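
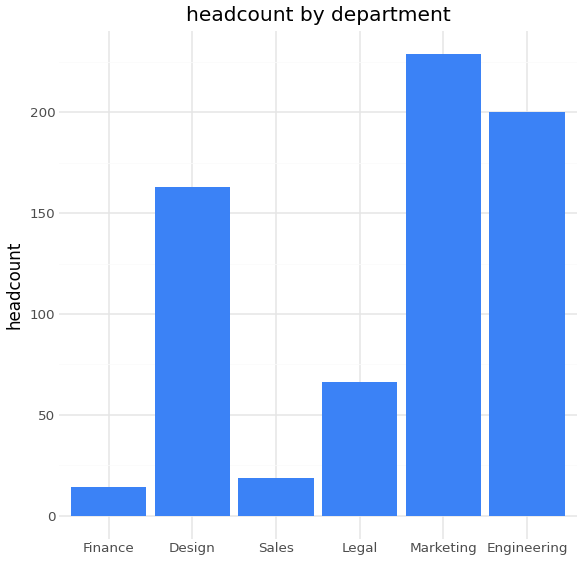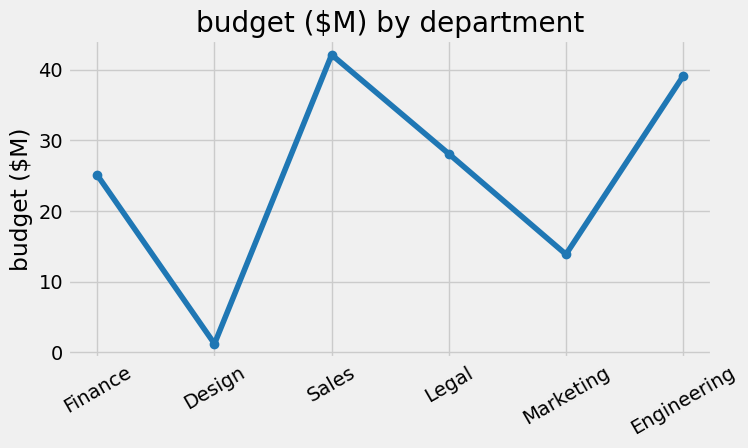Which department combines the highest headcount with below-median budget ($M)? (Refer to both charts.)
Chart 2 median budget ($M) ≈ 25; below-median departments: Finance, Design, Marketing. Among those, Marketing has the highest headcount (≈ 225).

Marketing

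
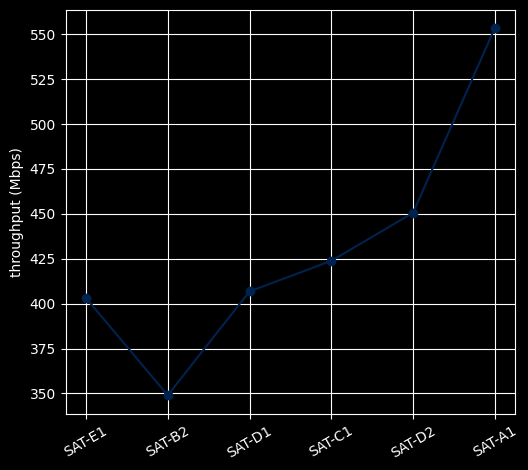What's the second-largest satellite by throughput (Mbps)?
Top 3: SAT-A1 ≈ 560, SAT-D2 ≈ 460, SAT-C1 ≈ 420.

SAT-D2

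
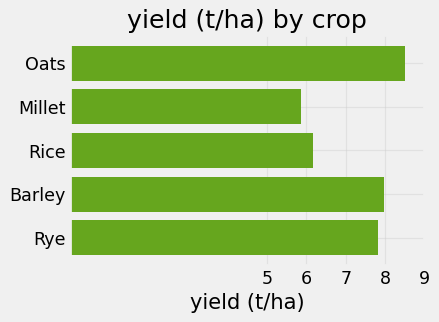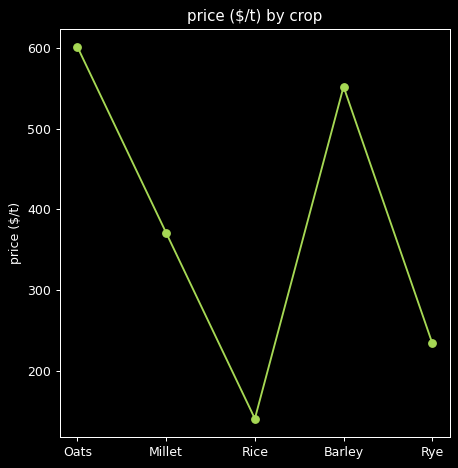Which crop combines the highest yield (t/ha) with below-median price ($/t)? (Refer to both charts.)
Rye

Chart 2 median price ($/t) ≈ 400; below-median crops: Rice, Rye. Among those, Rye has the highest yield (t/ha) (≈ 8).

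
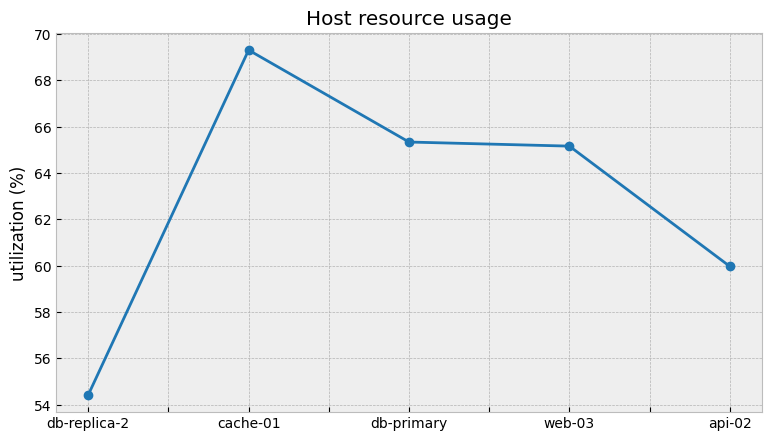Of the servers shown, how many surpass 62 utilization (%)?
3

Above 62: cache-01, db-primary, web-03.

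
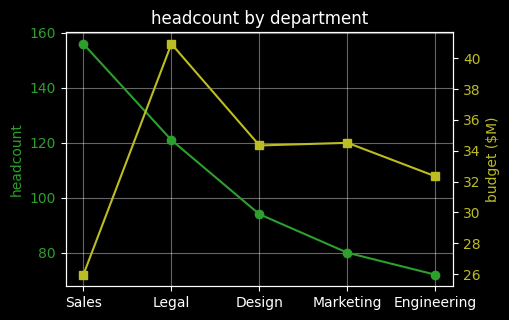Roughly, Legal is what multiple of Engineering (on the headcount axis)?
Legal ≈ 120, Engineering ≈ 70; 120/70 ≈ 1.71.

≈ 1.71×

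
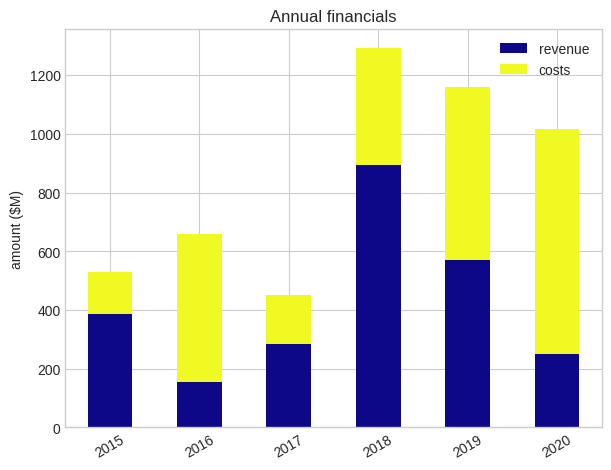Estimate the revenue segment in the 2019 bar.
revenue top ≈ 600, bottom ≈ 0; segment ≈ 600.

≈ 600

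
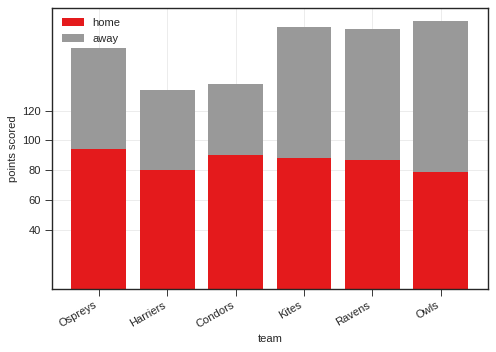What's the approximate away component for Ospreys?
≈ 60

away top ≈ 160, bottom ≈ 100; segment ≈ 60.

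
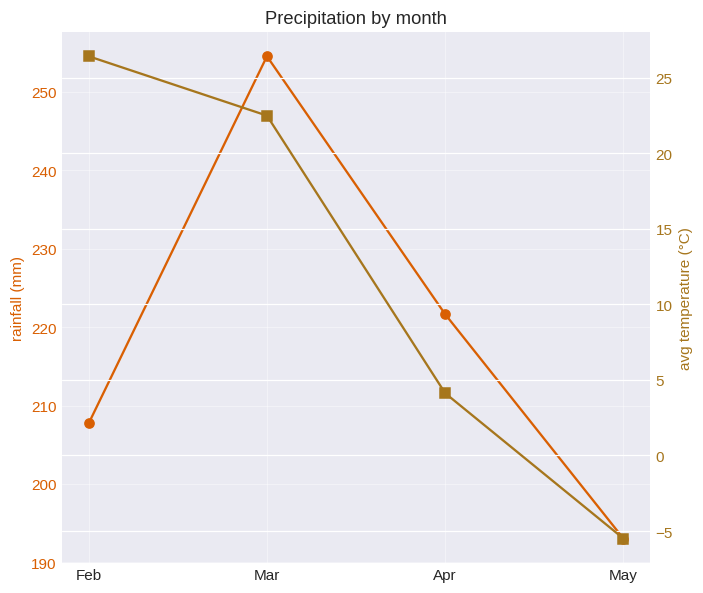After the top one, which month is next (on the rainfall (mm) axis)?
Top 3 (on the rainfall (mm) axis): Mar ≈ 250, Apr ≈ 220, Feb ≈ 210.

Apr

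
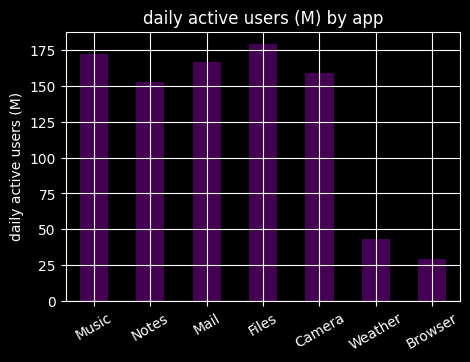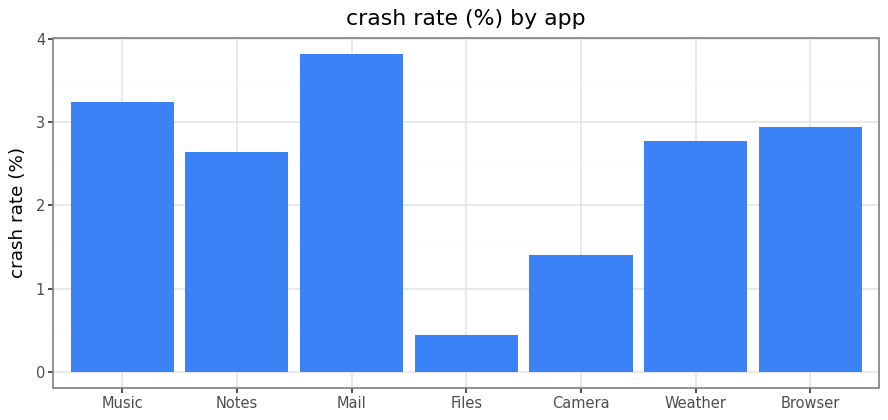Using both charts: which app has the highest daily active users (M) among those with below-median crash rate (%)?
Chart 2 median crash rate (%) ≈ 3; below-median apps: Notes, Files, Camera. Among those, Files has the highest daily active users (M) (≈ 180).

Files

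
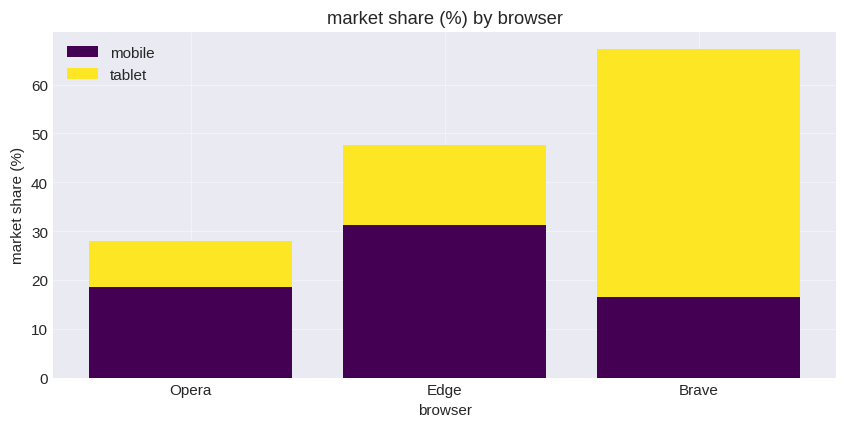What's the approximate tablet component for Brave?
tablet top ≈ 70, bottom ≈ 20; segment ≈ 50.

≈ 50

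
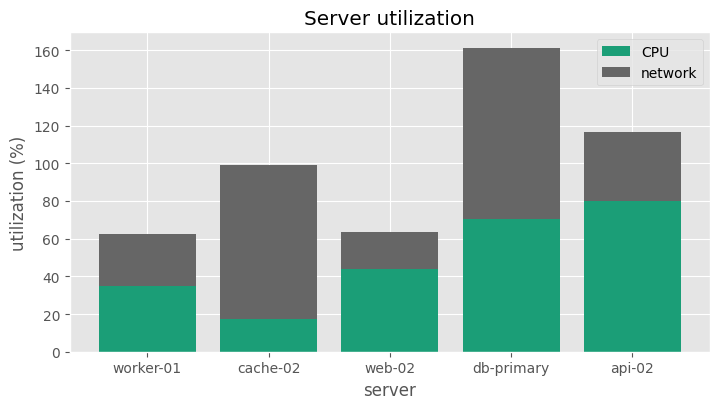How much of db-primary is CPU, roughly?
≈ 80

CPU top ≈ 80, bottom ≈ 0; segment ≈ 80.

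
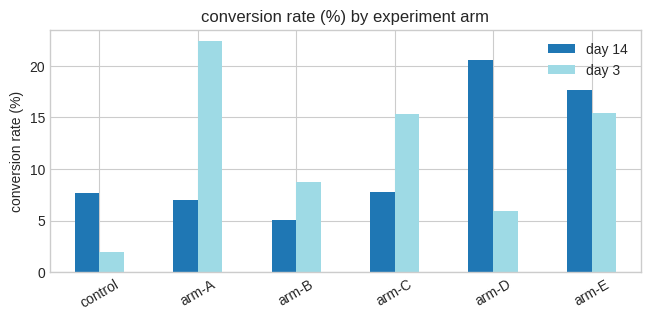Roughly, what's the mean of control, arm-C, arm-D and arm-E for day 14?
≈ 14

(8 + 8 + 20 + 18) / 4 ≈ 14.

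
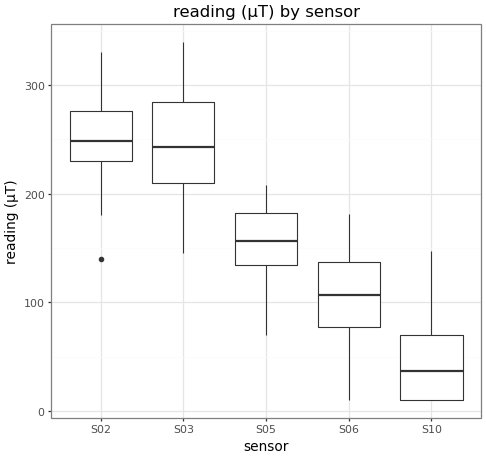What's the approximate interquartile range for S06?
Q3 ≈ 140, Q1 ≈ 80; IQR ≈ 60.

≈ 60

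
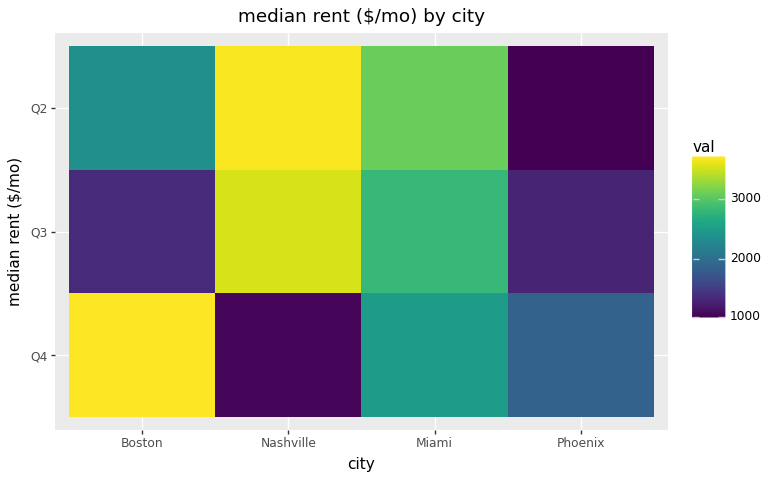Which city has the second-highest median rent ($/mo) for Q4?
Miami

Top 3 for Q4: Boston ≈ 3500, Miami ≈ 2500, Phoenix ≈ 2000.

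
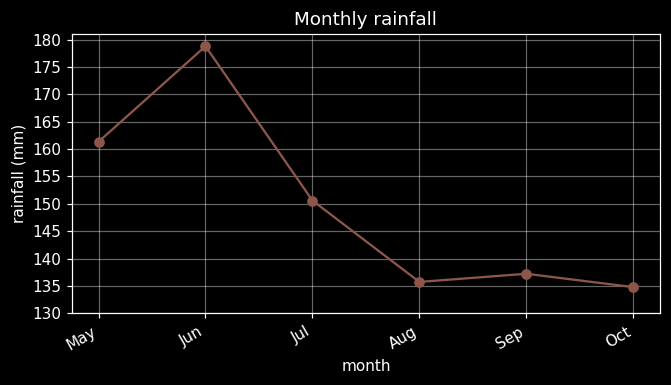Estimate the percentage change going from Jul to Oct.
≈ -10%

Jul ≈ 150, Oct ≈ 135; (135 − 150) / 150 ≈ -10%.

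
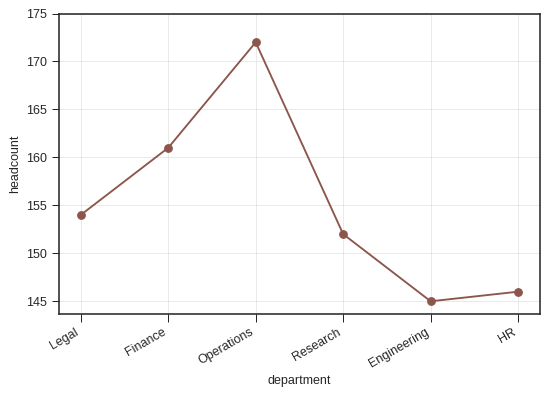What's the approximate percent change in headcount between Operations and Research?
Operations ≈ 170, Research ≈ 150; (150 − 170) / 170 ≈ -11.8%.

≈ -11.8%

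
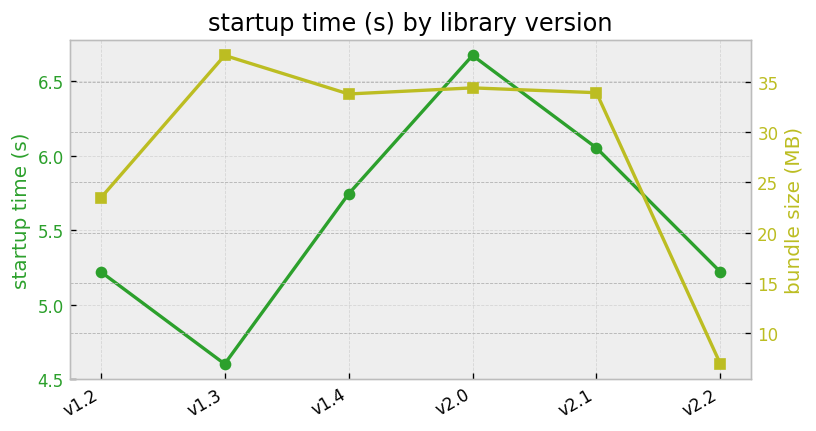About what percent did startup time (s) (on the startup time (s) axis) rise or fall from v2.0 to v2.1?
v2.0 ≈ 6.6, v2.1 ≈ 6.0; (6.0 − 6.6) / 6.6 ≈ -9.1%.

≈ -9.1%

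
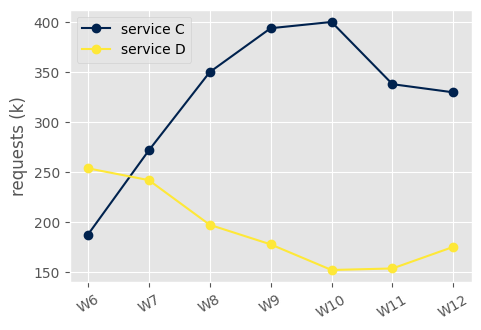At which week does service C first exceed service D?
W6: service C ≈ 175 vs service D ≈ 250 (not yet); W7: service C ≈ 275 vs service D ≈ 250 (first crossover).

W7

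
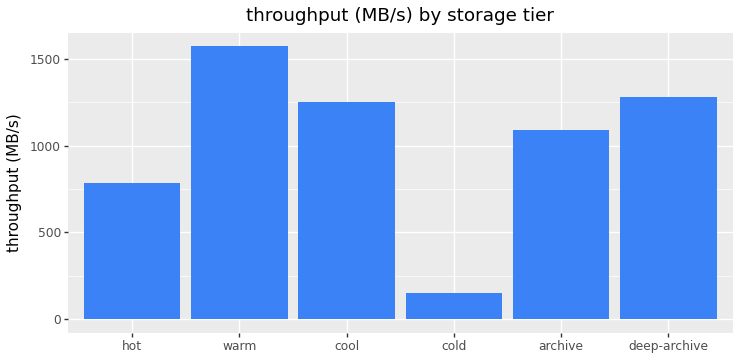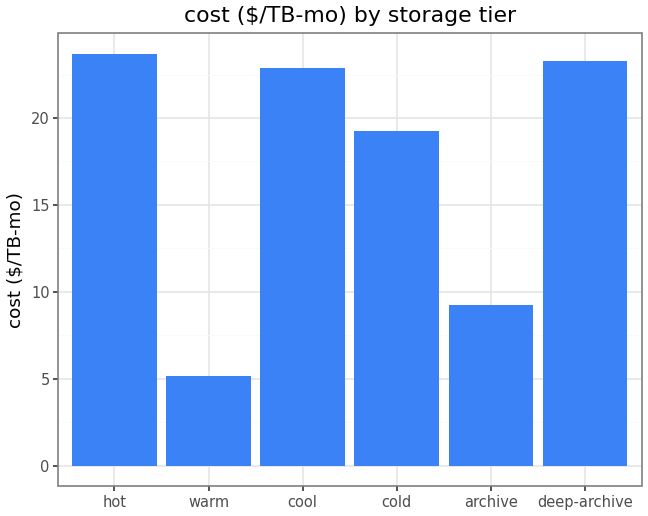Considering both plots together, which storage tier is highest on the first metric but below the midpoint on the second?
Chart 2 median cost ($/TB-mo) ≈ 20; below-median storage tiers: warm, cold, archive. Among those, warm has the highest throughput (MB/s) (≈ 1600).

warm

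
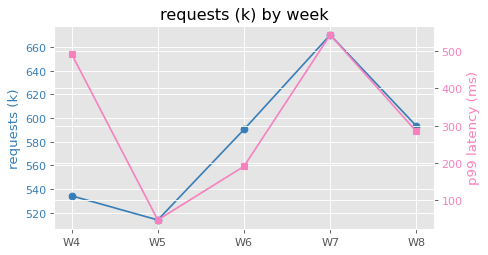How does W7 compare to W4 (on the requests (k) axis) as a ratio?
W7 ≈ 680, W4 ≈ 540; 680/540 ≈ 1.26.

≈ 1.26×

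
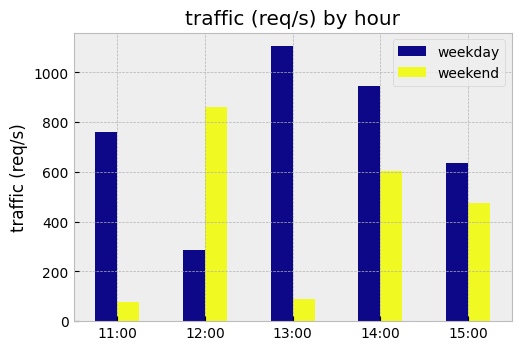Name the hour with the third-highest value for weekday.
Top 4 for weekday: 13:00 ≈ 1100, 14:00 ≈ 900, 11:00 ≈ 800, 15:00 ≈ 600.

11:00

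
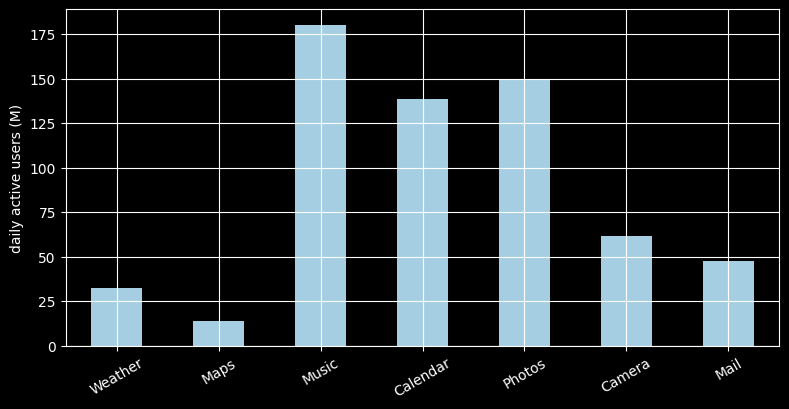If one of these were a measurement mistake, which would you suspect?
Music ≈ 180; the rest sit between ≈ 20 and ≈ 140.

Music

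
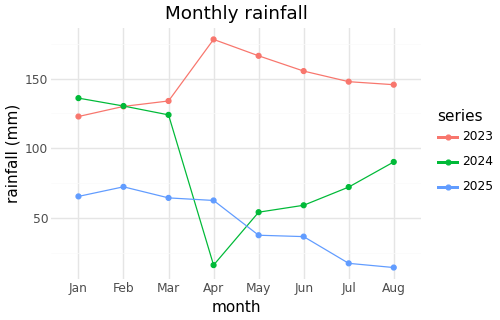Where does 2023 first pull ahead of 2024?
Mar

Feb: 2023 ≈ 120 vs 2024 ≈ 140 (not yet); Mar: 2023 ≈ 140 vs 2024 ≈ 120 (first crossover).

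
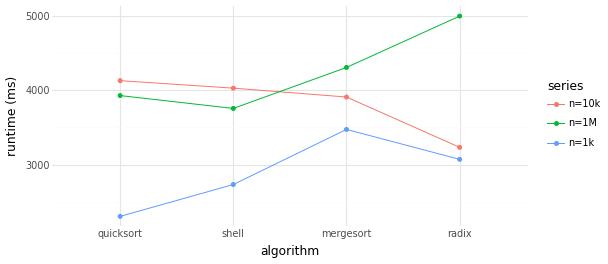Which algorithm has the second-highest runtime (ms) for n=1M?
mergesort

Top 3 for n=1M: radix ≈ 5000, mergesort ≈ 4500, quicksort ≈ 4000.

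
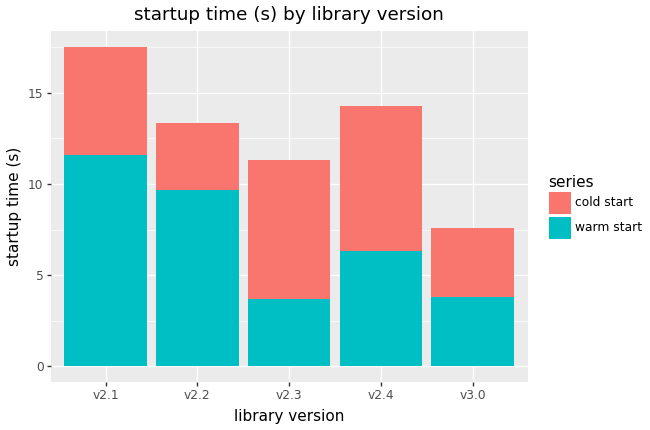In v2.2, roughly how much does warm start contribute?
≈ 10

warm start top ≈ 10, bottom ≈ 0; segment ≈ 10.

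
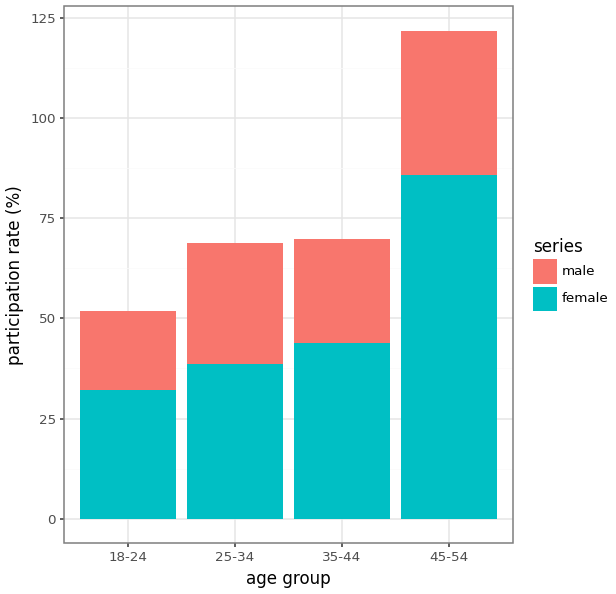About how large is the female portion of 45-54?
≈ 80

female top ≈ 80, bottom ≈ 0; segment ≈ 80.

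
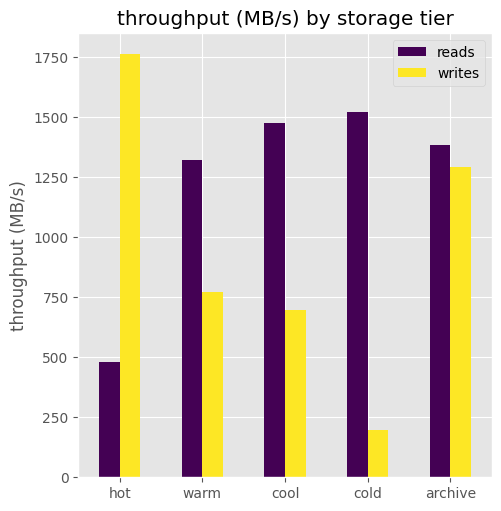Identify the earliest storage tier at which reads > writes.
hot: reads ≈ 400 vs writes ≈ 1800 (not yet); warm: reads ≈ 1400 vs writes ≈ 800 (first crossover).

warm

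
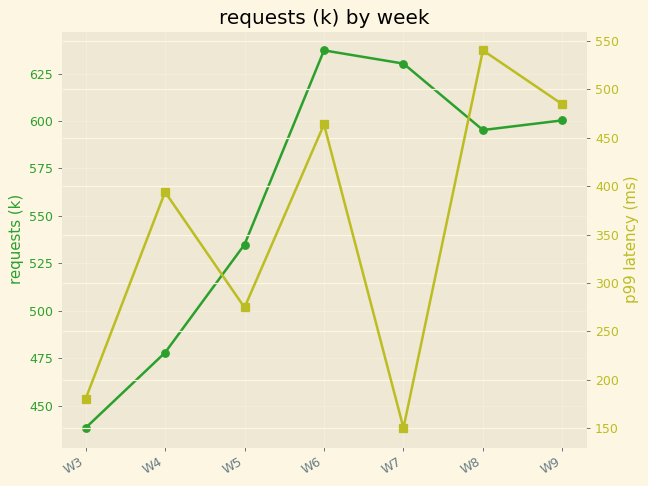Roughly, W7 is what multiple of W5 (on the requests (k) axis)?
W7 ≈ 640, W5 ≈ 540; 640/540 ≈ 1.19.

≈ 1.19×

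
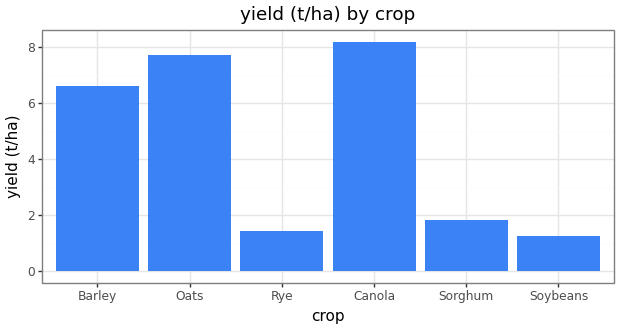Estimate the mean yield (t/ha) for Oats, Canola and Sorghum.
(8 + 8 + 2) / 3 ≈ 6.

≈ 6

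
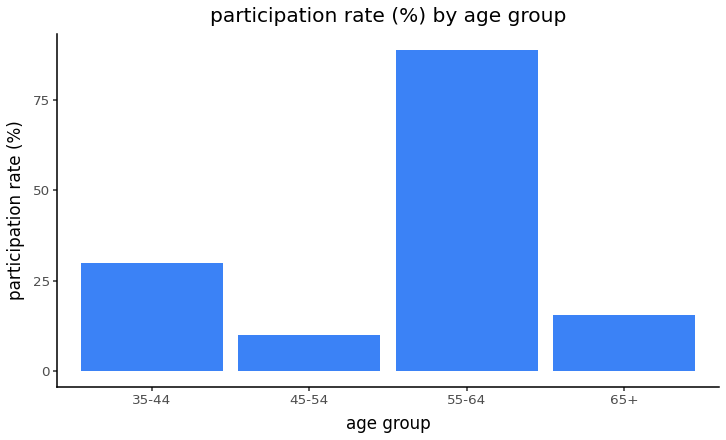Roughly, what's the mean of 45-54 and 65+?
≈ 15

(10 + 20) / 2 ≈ 15.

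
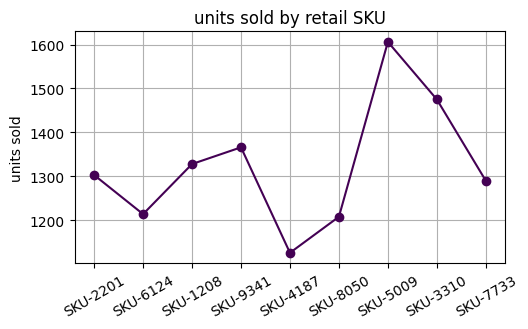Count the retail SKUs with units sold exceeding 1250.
6

Above 1250: SKU-2201, SKU-1208, SKU-9341, SKU-5009, SKU-3310, SKU-7733.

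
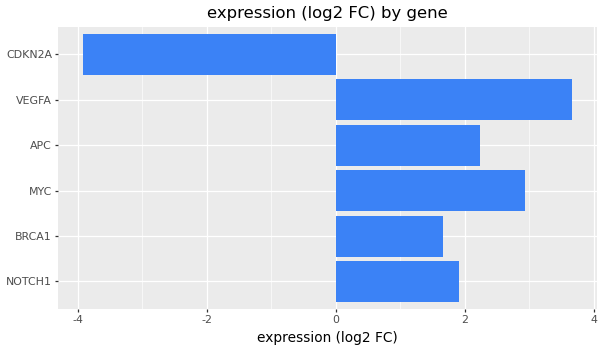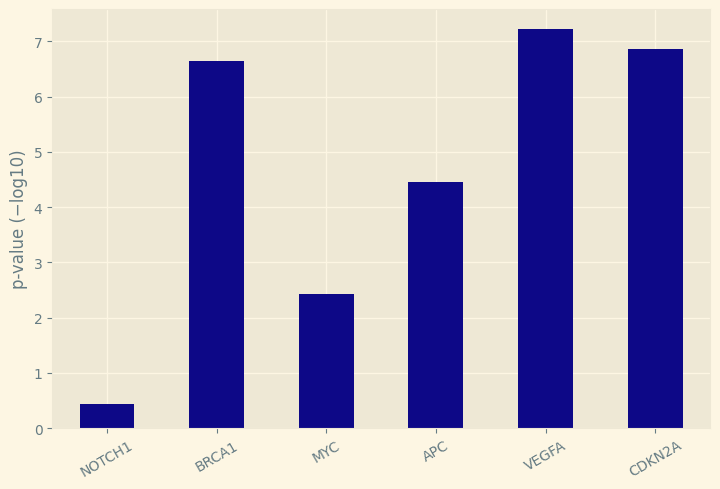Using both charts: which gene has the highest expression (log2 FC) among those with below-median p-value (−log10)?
MYC

Chart 2 median p-value (−log10) ≈ 6; below-median genes: NOTCH1, MYC, APC. Among those, MYC has the highest expression (log2 FC) (≈ 3).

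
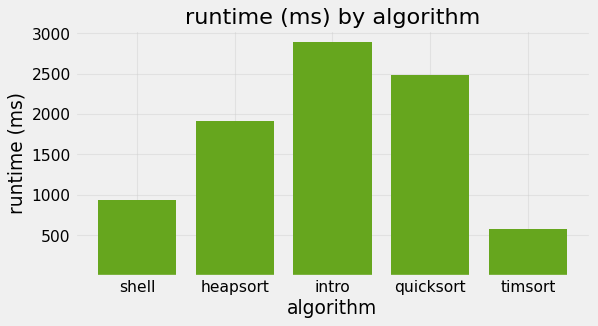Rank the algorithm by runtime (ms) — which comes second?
Top 3: intro ≈ 3000, quicksort ≈ 2500, heapsort ≈ 2000.

quicksort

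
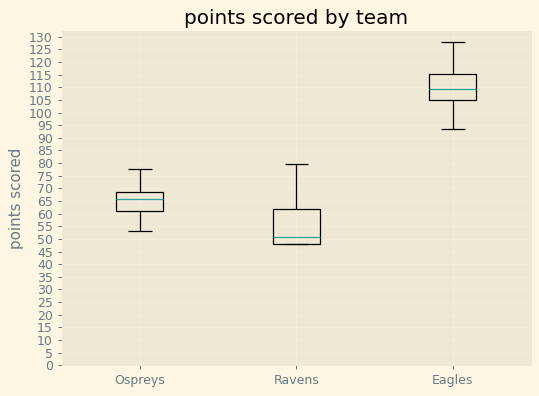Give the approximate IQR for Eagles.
Q3 ≈ 115, Q1 ≈ 105; IQR ≈ 10.

≈ 10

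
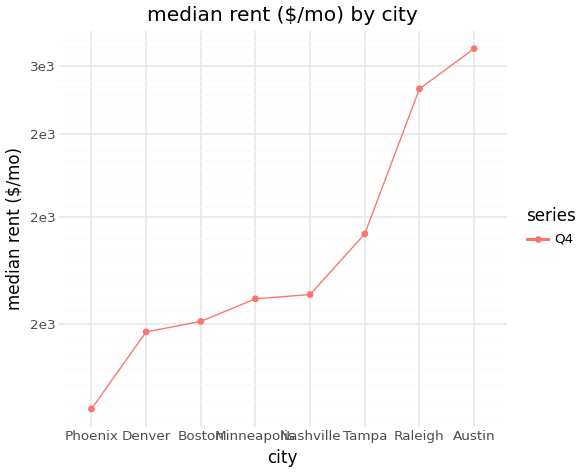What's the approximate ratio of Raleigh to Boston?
≈ 1.75×

Raleigh ≈ 2800, Boston ≈ 1600; 2800/1600 ≈ 1.75.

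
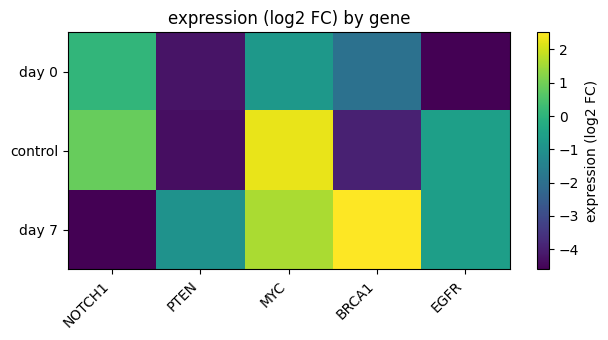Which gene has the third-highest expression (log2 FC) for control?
Top 4 for control: MYC ≈ 2, NOTCH1 ≈ 1, EGFR ≈ -1, BRCA1 ≈ -4.

EGFR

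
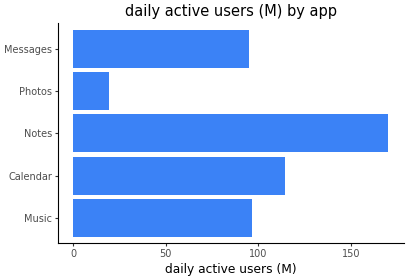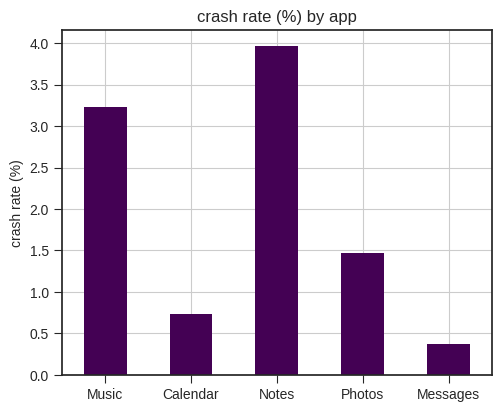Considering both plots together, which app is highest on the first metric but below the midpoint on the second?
Chart 2 median crash rate (%) ≈ 1.5; below-median apps: Calendar, Messages. Among those, Calendar has the highest daily active users (M) (≈ 120).

Calendar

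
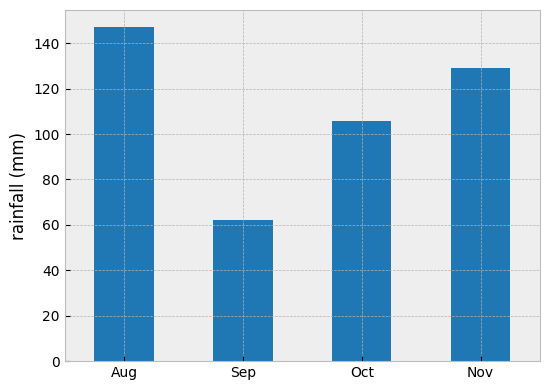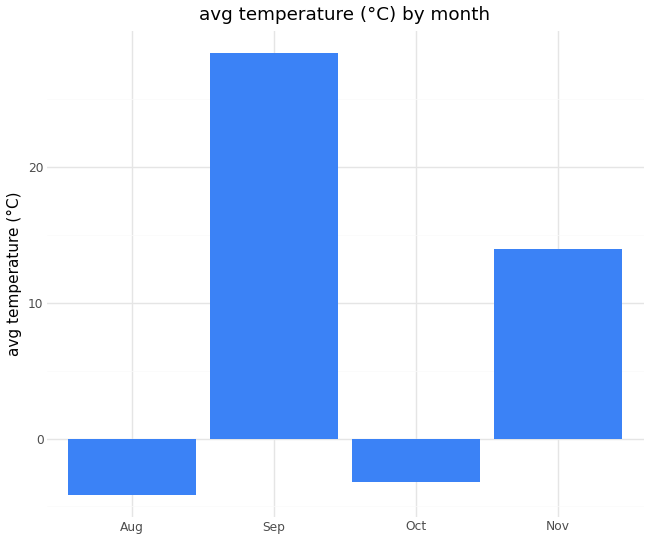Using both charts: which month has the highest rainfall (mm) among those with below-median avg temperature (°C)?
Chart 2 median avg temperature (°C) ≈ 5; below-median months: Aug, Oct. Among those, Aug has the highest rainfall (mm) (≈ 140).

Aug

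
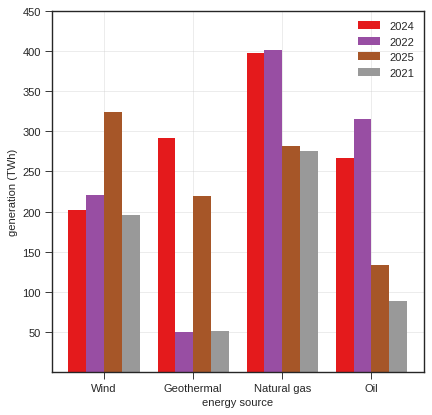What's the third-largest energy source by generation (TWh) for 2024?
Top 4 for 2024: Natural gas ≈ 400, Geothermal ≈ 300, Oil ≈ 250, Wind ≈ 200.

Oil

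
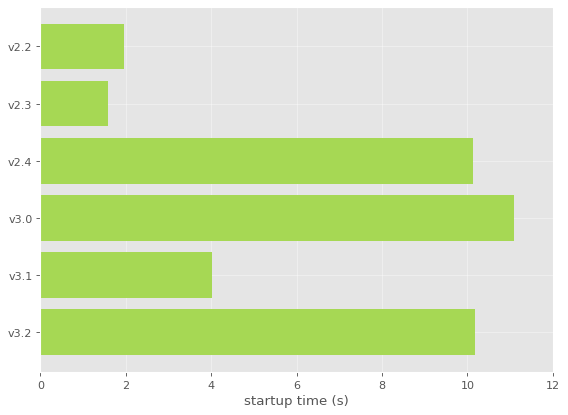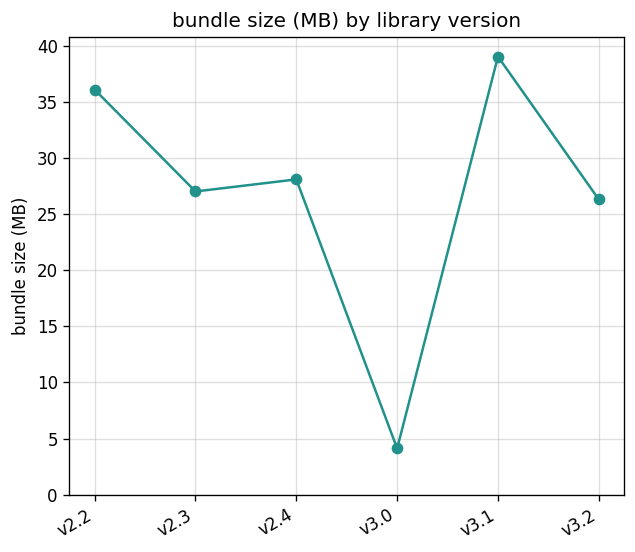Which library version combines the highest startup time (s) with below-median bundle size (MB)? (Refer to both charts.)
v3.0

Chart 2 median bundle size (MB) ≈ 30; below-median library versions: v2.3, v3.0, v3.2. Among those, v3.0 has the highest startup time (s) (≈ 12).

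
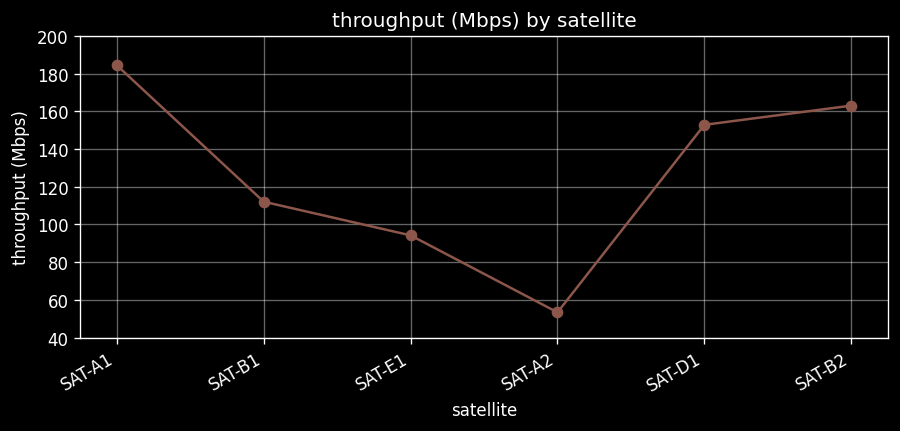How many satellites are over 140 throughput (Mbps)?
Above 140: SAT-A1, SAT-D1, SAT-B2.

3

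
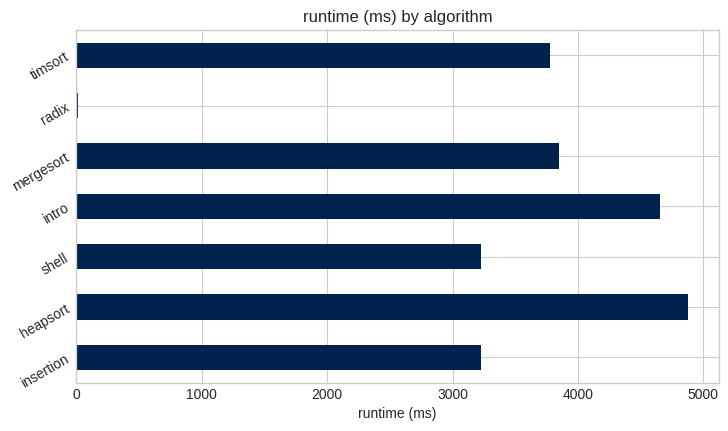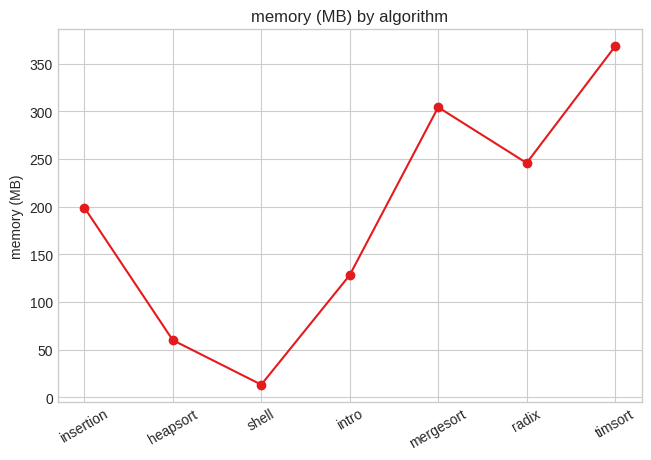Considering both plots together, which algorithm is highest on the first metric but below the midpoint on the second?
heapsort

Chart 2 median memory (MB) ≈ 200; below-median algorithms: heapsort, shell, intro. Among those, heapsort has the highest runtime (ms) (≈ 5000).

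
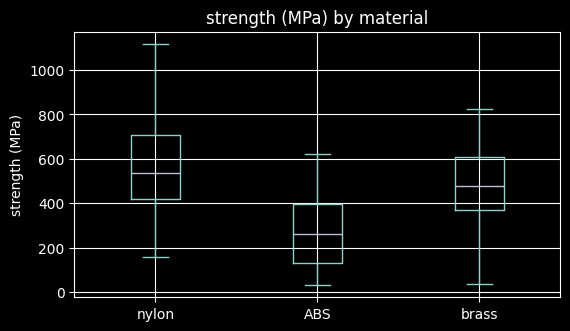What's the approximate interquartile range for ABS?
Q3 ≈ 400, Q1 ≈ 150; IQR ≈ 250.

≈ 250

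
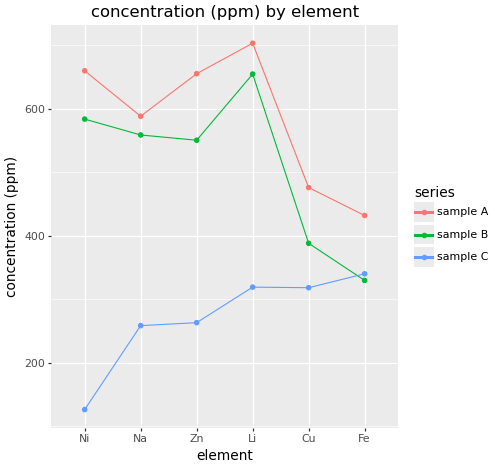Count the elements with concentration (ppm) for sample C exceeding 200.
Above 200: Na, Zn, Li, Cu, Fe.

5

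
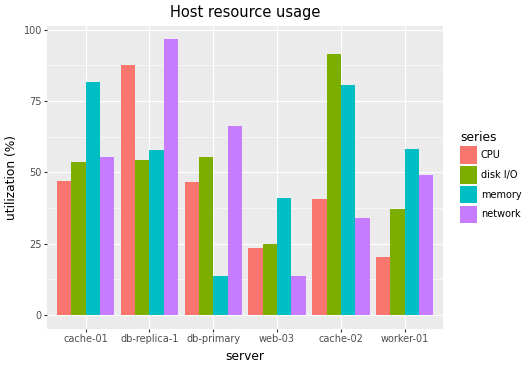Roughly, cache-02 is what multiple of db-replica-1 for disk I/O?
≈ 1.8×

cache-02 ≈ 90, db-replica-1 ≈ 50; 90/50 ≈ 1.8.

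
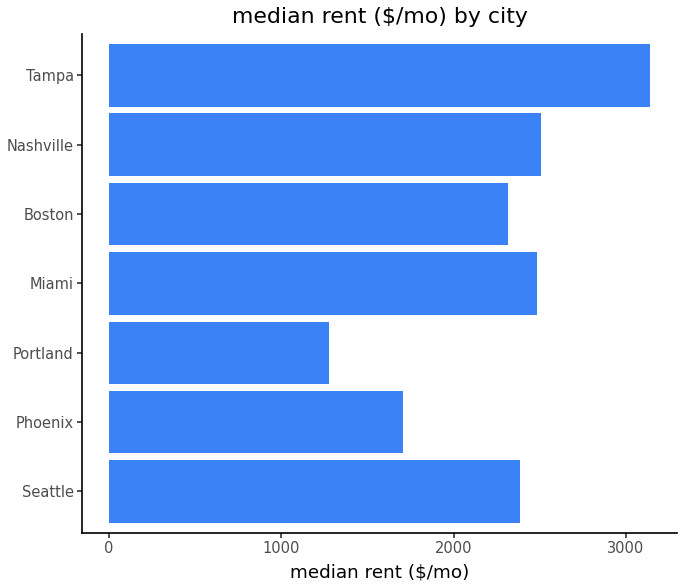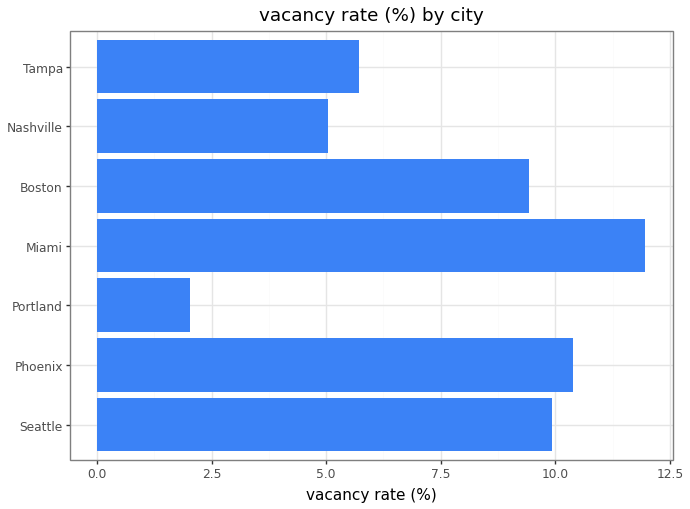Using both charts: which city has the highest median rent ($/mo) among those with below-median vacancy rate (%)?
Tampa

Chart 2 median vacancy rate (%) ≈ 10; below-median cities: Portland, Nashville, Tampa. Among those, Tampa has the highest median rent ($/mo) (≈ 3000).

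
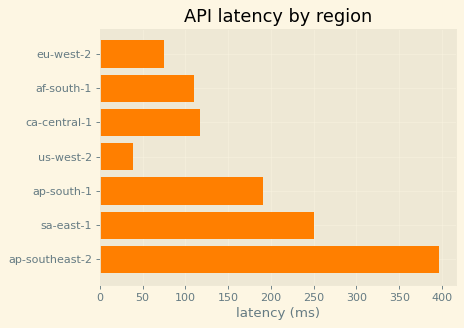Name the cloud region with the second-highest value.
sa-east-1

Top 3: ap-southeast-2 ≈ 400, sa-east-1 ≈ 250, ap-south-1 ≈ 200.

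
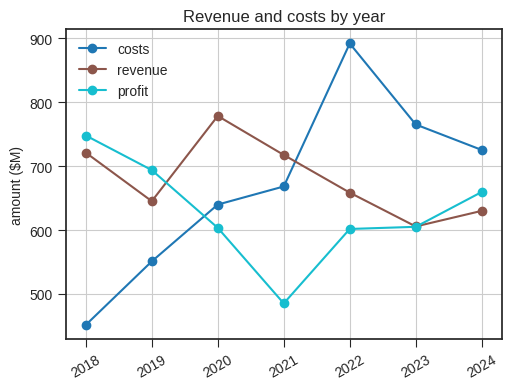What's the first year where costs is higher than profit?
2019: costs ≈ 550 vs profit ≈ 700 (not yet); 2020: costs ≈ 650 vs profit ≈ 600 (first crossover).

2020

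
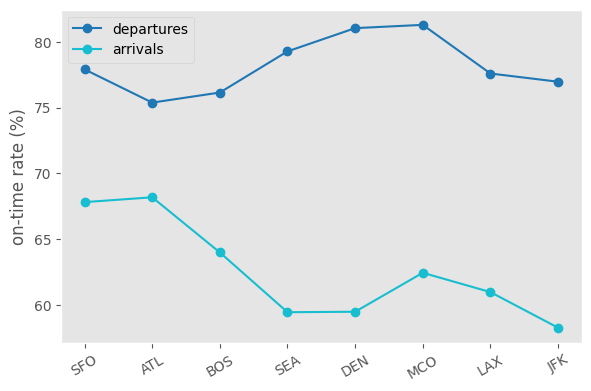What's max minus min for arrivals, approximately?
Max ATL ≈ 68, min JFK ≈ 58; range ≈ 10.

≈ 10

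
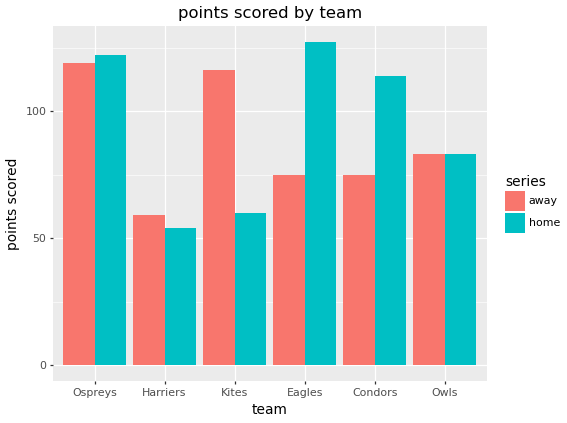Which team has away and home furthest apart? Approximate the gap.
Kites, ≈ 60

Kites: away ≈ 120, home ≈ 60 → gap ≈ 60. Next-largest (Eagles) is only ≈ 40.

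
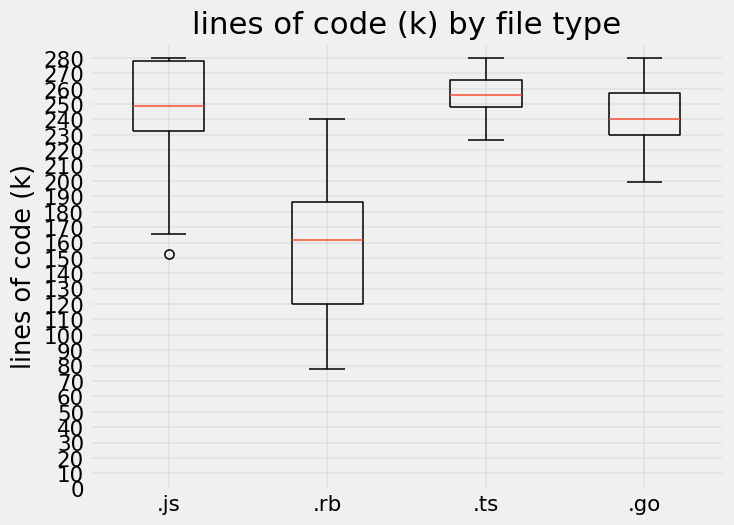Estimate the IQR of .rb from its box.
Q3 ≈ 190, Q1 ≈ 120; IQR ≈ 70.

≈ 70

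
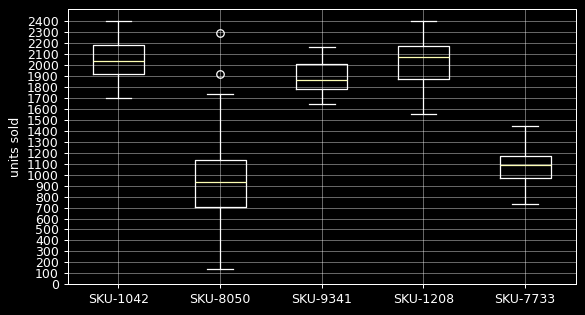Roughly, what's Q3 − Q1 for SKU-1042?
≈ 300

Q3 ≈ 2200, Q1 ≈ 1900; IQR ≈ 300.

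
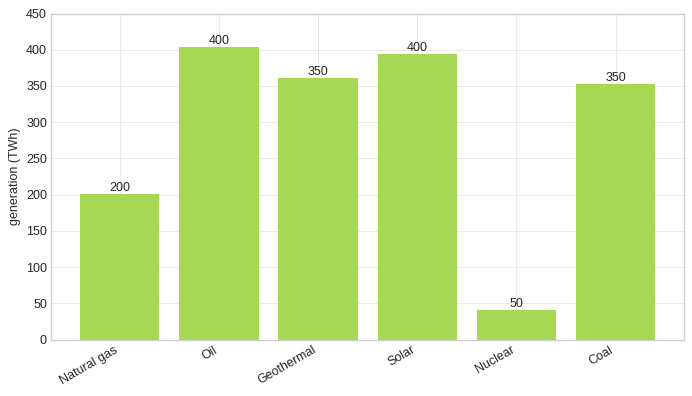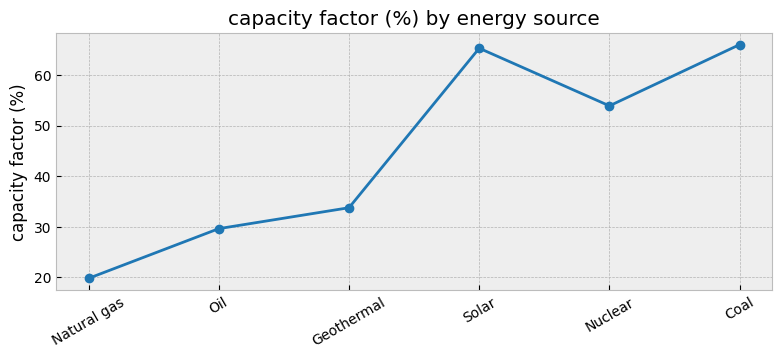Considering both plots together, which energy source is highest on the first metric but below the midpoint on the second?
Oil

Chart 2 median capacity factor (%) ≈ 40; below-median energy sources: Natural gas, Oil, Geothermal. Among those, Oil has the highest generation (TWh) (≈ 400).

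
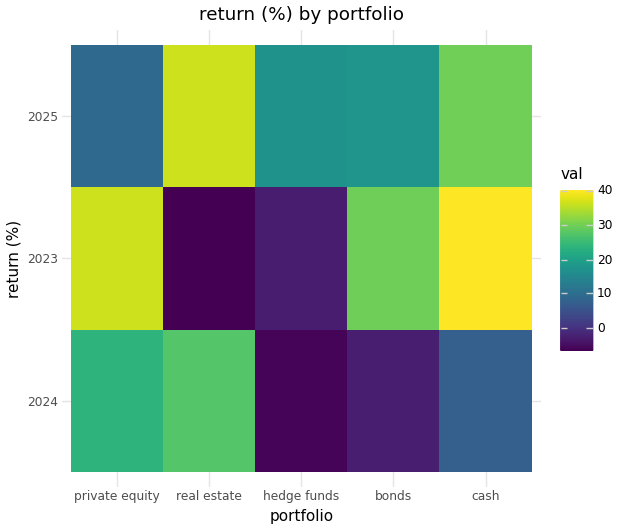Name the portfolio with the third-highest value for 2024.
cash

Top 4 for 2024: real estate ≈ 30, private equity ≈ 25, cash ≈ 5, bonds ≈ -5.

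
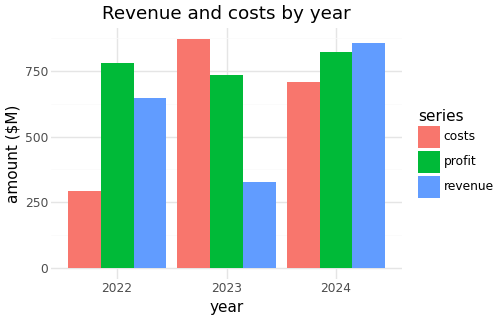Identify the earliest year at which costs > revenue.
2022: costs ≈ 300 vs revenue ≈ 600 (not yet); 2023: costs ≈ 900 vs revenue ≈ 300 (first crossover).

2023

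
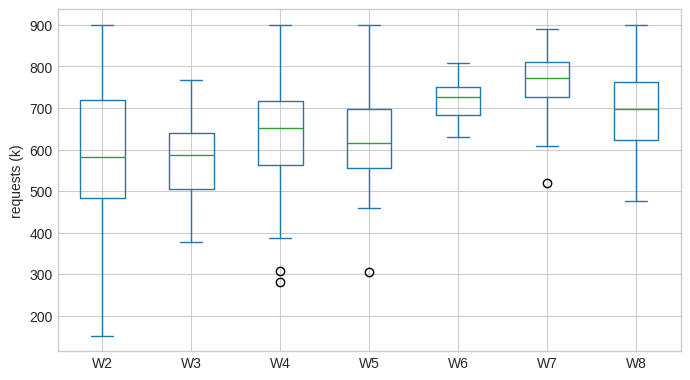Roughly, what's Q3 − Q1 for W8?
Q3 ≈ 760, Q1 ≈ 620; IQR ≈ 140.

≈ 140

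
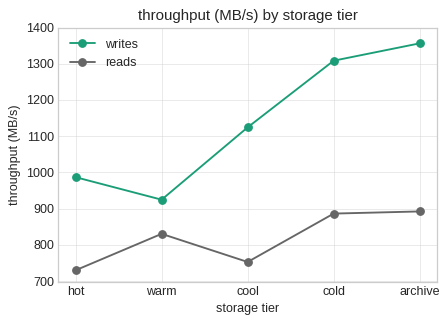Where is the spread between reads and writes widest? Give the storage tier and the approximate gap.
archive, ≈ 500 MB/s

archive: reads ≈ 900, writes ≈ 1400 → gap ≈ 500. Next-largest (cold) is only ≈ 400.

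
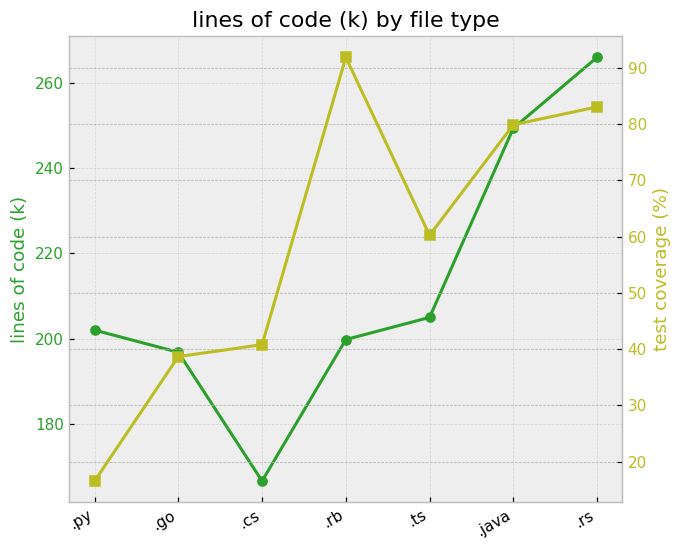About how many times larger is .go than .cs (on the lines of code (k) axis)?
.go ≈ 200, .cs ≈ 170; 200/170 ≈ 1.18.

≈ 1.18×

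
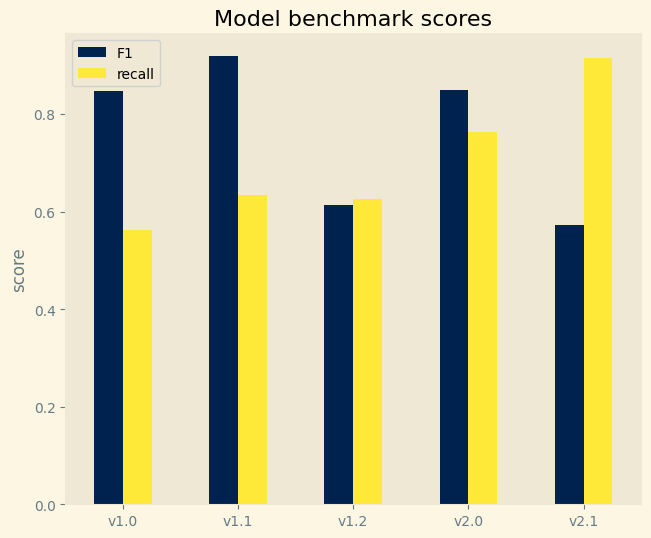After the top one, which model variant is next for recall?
Top 3 for recall: v2.1 ≈ 0.9, v2.0 ≈ 0.8, v1.1 ≈ 0.6.

v2.0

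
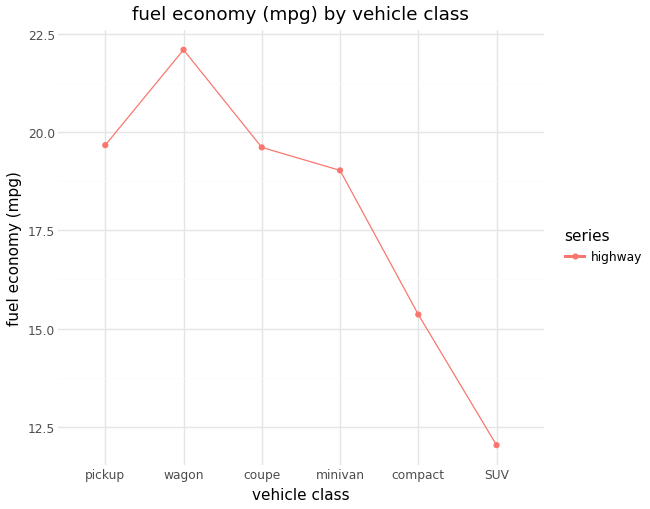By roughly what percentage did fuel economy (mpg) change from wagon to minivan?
wagon ≈ 22, minivan ≈ 19; (19 − 22) / 22 ≈ -13.6%.

≈ -13.6%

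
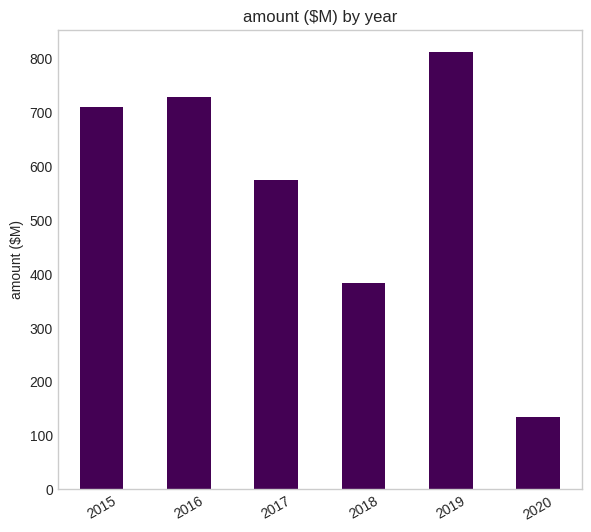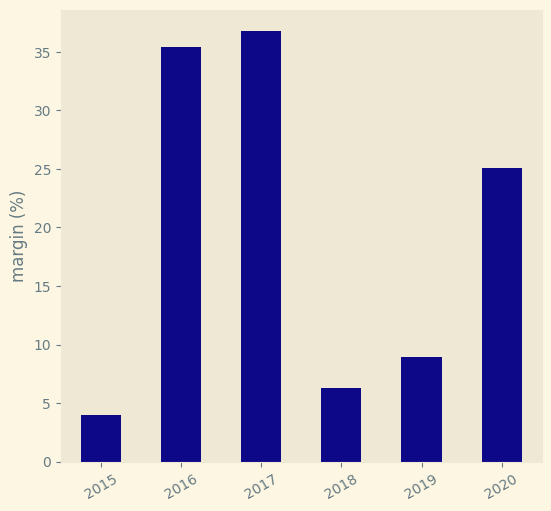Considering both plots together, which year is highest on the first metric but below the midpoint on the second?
Chart 2 median margin (%) ≈ 15; below-median years: 2015, 2018, 2019. Among those, 2019 has the highest amount ($M) (≈ 800).

2019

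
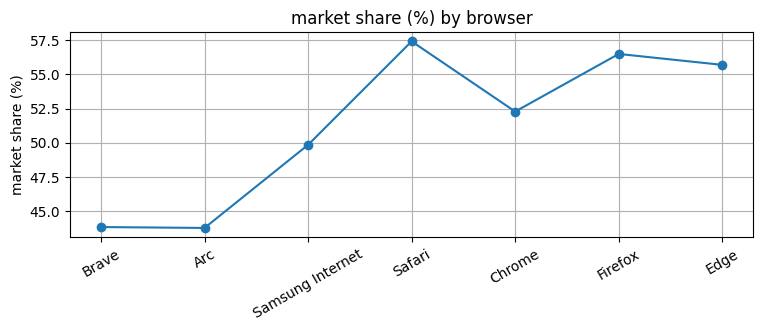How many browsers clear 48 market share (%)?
Above 48: Samsung Internet, Safari, Chrome, Firefox, Edge.

5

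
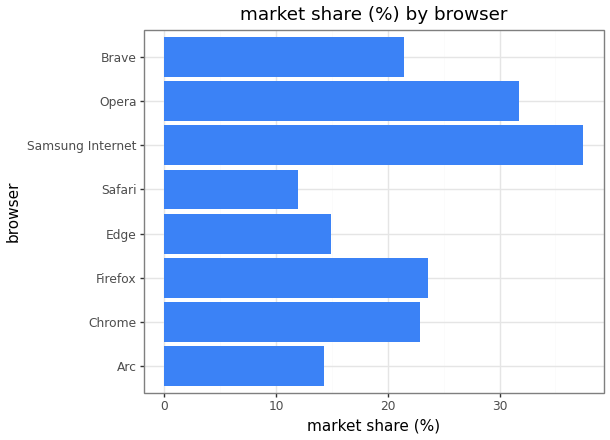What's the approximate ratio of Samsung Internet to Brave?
Samsung Internet ≈ 35, Brave ≈ 20; 35/20 ≈ 1.75.

≈ 1.75×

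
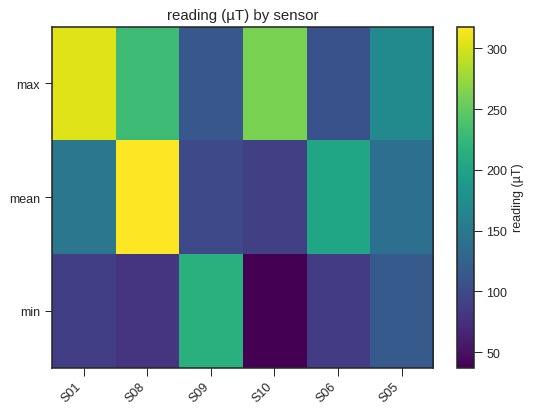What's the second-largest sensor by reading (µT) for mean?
Top 3 for mean: S08 ≈ 325, S06 ≈ 200, S01 ≈ 150.

S06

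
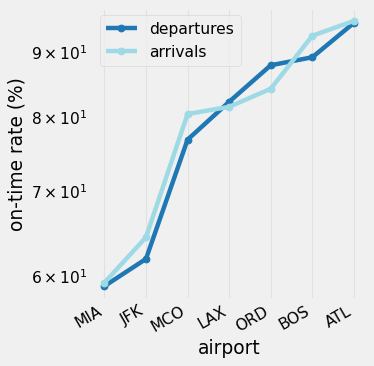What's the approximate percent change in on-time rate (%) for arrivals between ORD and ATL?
≈ +11.8%

ORD ≈ 85, ATL ≈ 95; (95 − 85) / 85 ≈ +11.8%.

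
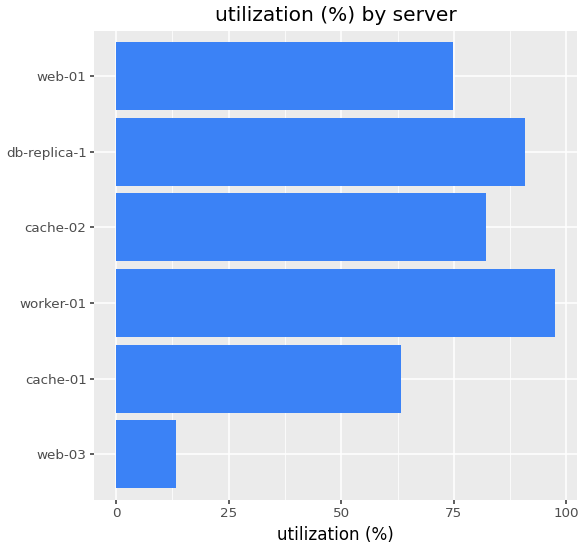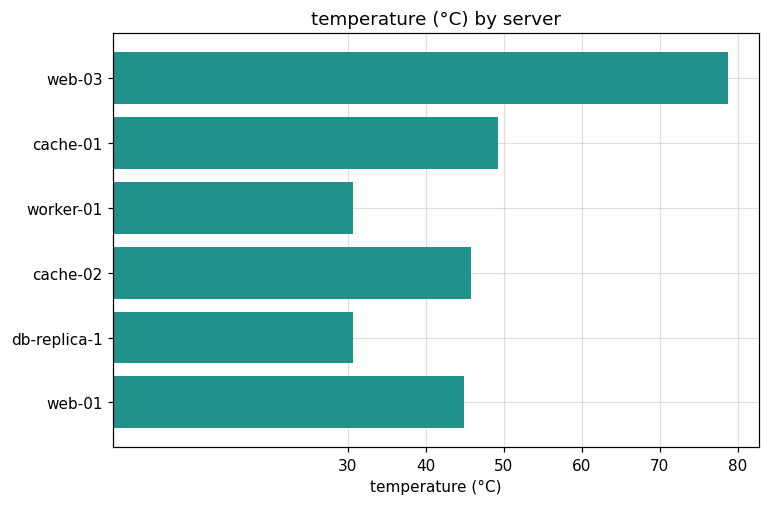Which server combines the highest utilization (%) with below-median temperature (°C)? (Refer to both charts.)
Chart 2 median temperature (°C) ≈ 50; below-median servers: worker-01, db-replica-1, web-01. Among those, worker-01 has the highest utilization (%) (≈ 100).

worker-01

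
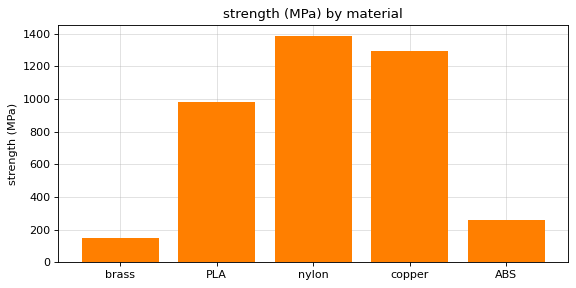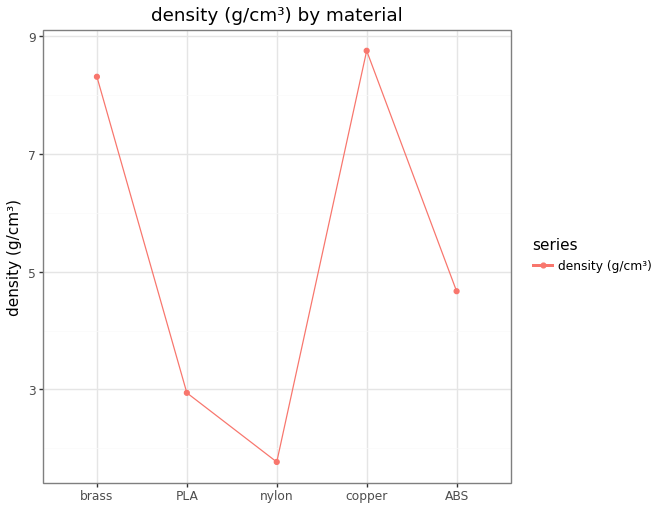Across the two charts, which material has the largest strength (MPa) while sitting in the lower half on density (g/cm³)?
nylon

Chart 2 median density (g/cm³) ≈ 5; below-median materials: PLA, nylon. Among those, nylon has the highest strength (MPa) (≈ 1400).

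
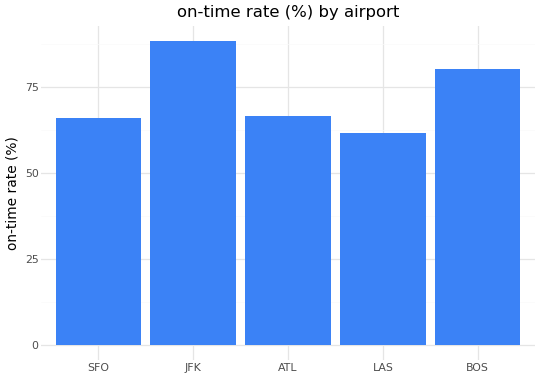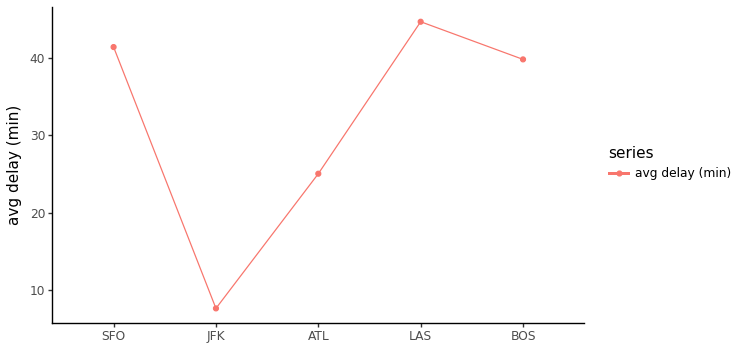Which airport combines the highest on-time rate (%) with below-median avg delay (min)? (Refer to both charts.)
Chart 2 median avg delay (min) ≈ 40; below-median airports: JFK, ATL. Among those, JFK has the highest on-time rate (%) (≈ 90).

JFK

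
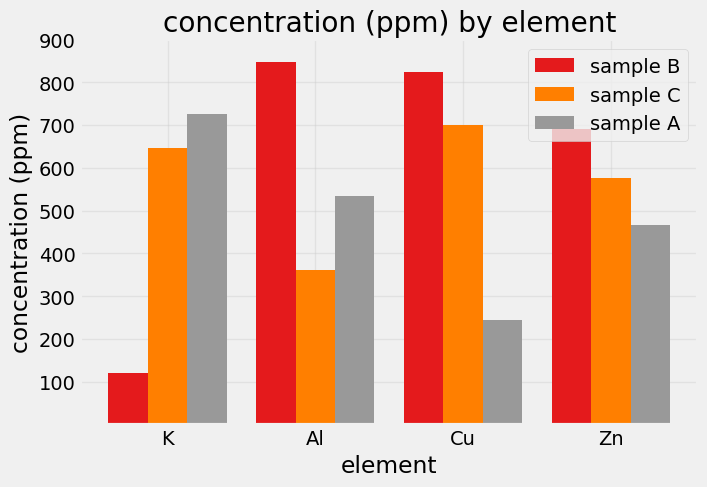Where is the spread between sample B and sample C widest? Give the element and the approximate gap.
K: sample B ≈ 100, sample C ≈ 600 → gap ≈ 500. Next-largest (Al) is only ≈ 400.

K, ≈ 500 ppm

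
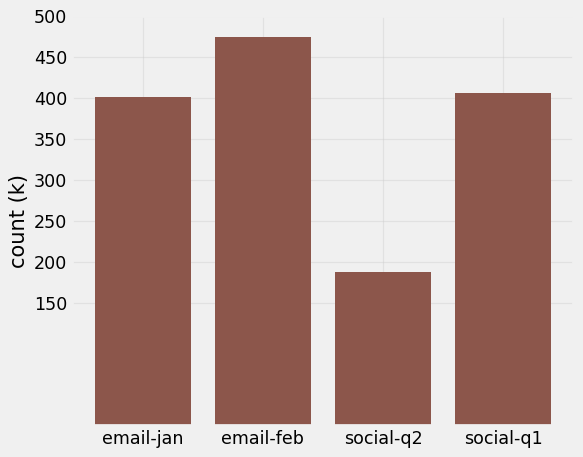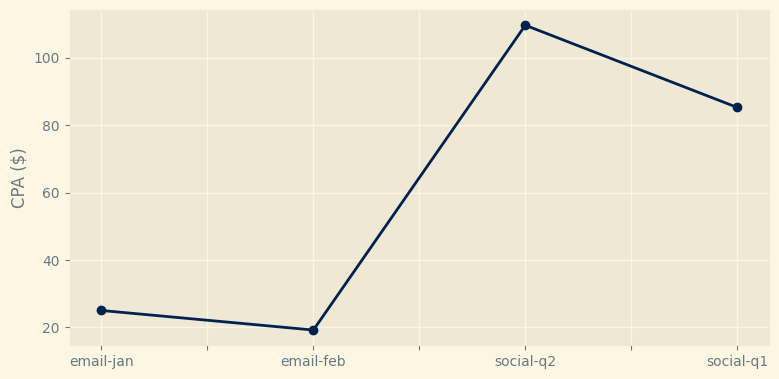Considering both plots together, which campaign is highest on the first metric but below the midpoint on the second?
Chart 2 median CPA ($) ≈ 60; below-median campaigns: email-jan, email-feb. Among those, email-feb has the highest count (k) (≈ 450).

email-feb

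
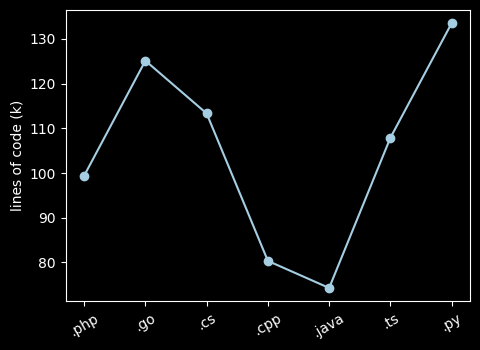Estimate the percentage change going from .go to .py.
≈ +8%

.go ≈ 125, .py ≈ 135; (135 − 125) / 125 ≈ +8%.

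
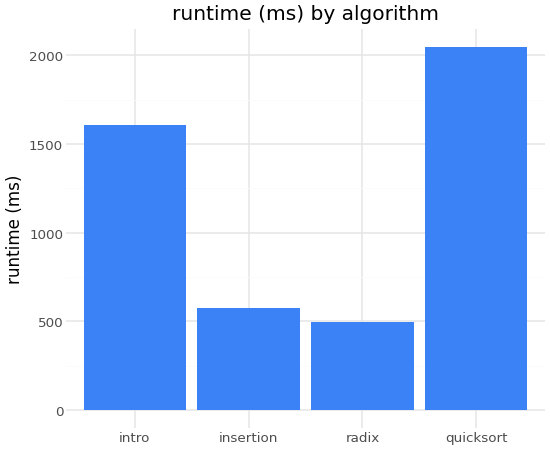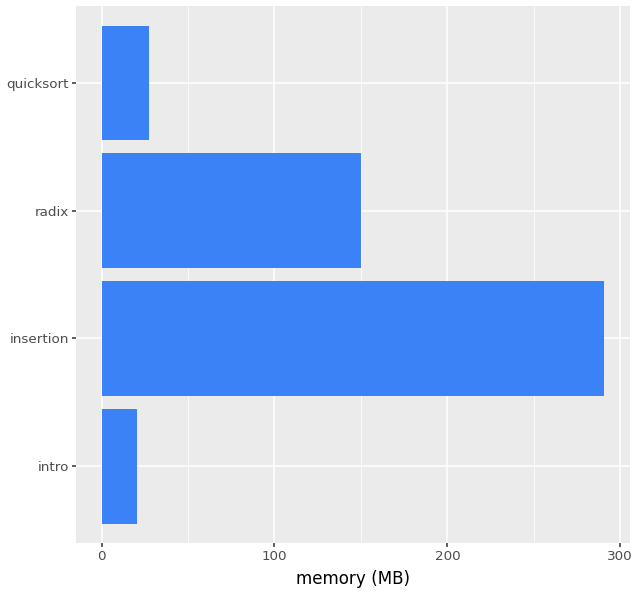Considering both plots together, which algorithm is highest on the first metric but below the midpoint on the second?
Chart 2 median memory (MB) ≈ 100; below-median algorithms: intro, quicksort. Among those, quicksort has the highest runtime (ms) (≈ 2000).

quicksort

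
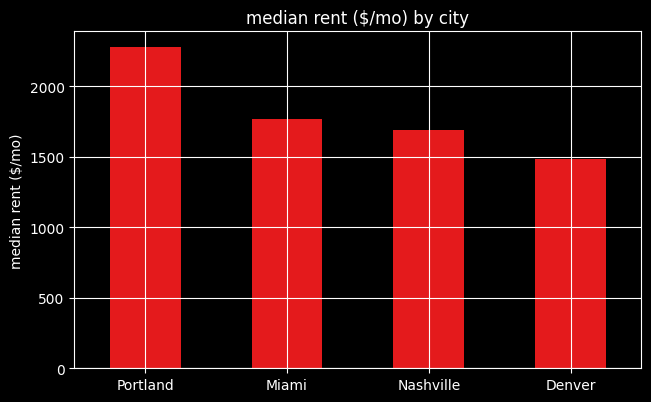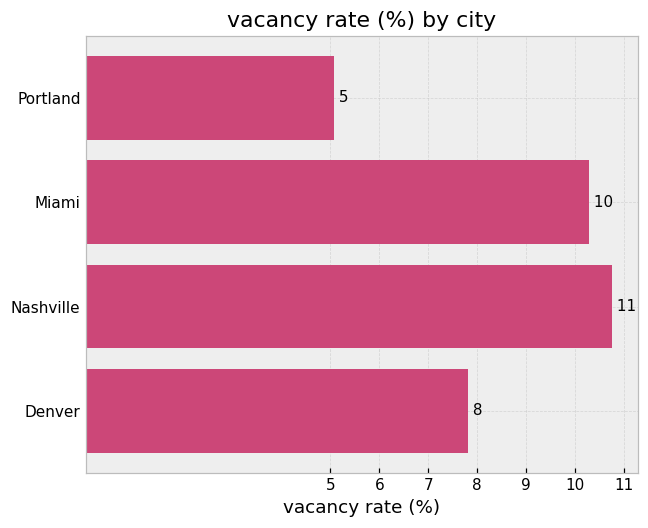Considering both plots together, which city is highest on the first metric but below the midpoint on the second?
Portland

Chart 2 median vacancy rate (%) ≈ 9; below-median cities: Portland, Denver. Among those, Portland has the highest median rent ($/mo) (≈ 2500).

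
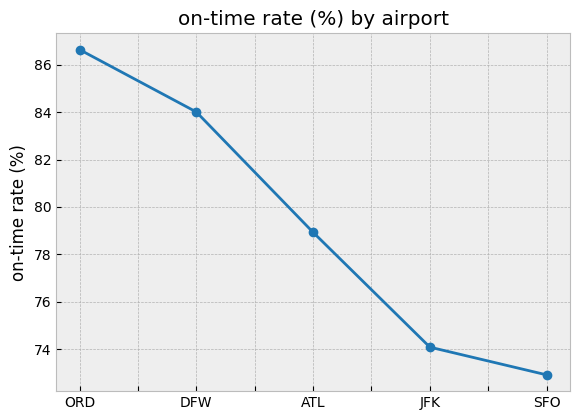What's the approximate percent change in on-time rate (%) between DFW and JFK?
≈ -11.9%

DFW ≈ 84, JFK ≈ 74; (74 − 84) / 84 ≈ -11.9%.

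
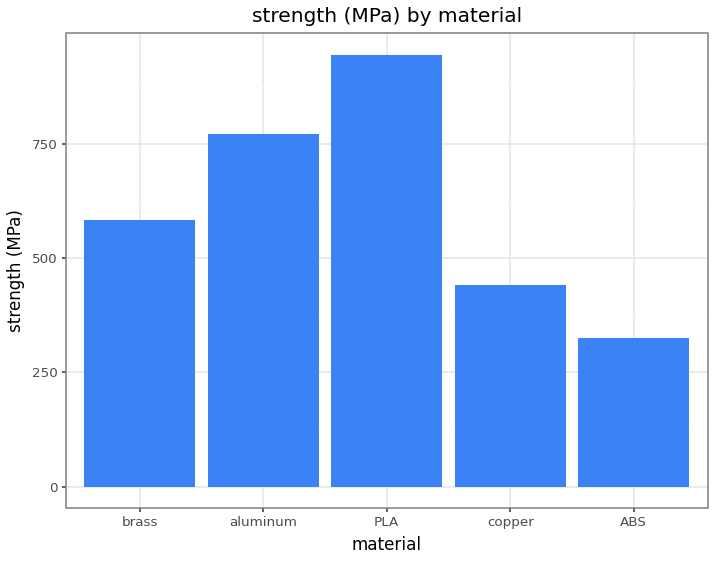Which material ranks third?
Top 4: PLA ≈ 900, aluminum ≈ 800, brass ≈ 600, copper ≈ 400.

brass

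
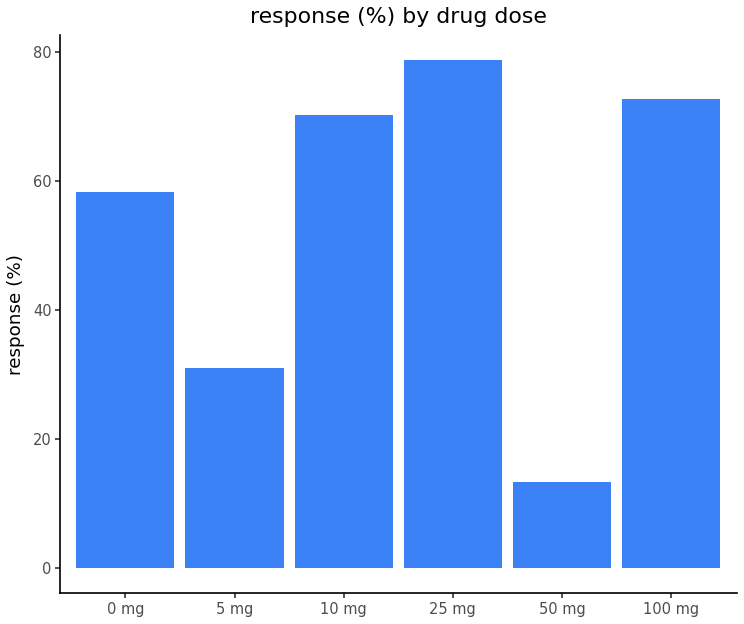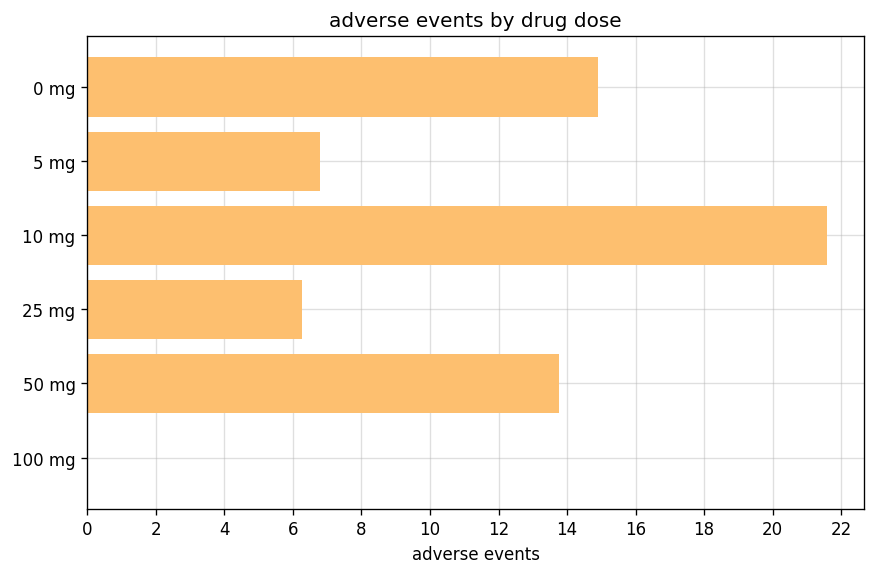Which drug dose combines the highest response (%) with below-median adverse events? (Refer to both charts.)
25 mg

Chart 2 median adverse events ≈ 10; below-median drug doses: 5 mg, 25 mg, 100 mg. Among those, 25 mg has the highest response (%) (≈ 80).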